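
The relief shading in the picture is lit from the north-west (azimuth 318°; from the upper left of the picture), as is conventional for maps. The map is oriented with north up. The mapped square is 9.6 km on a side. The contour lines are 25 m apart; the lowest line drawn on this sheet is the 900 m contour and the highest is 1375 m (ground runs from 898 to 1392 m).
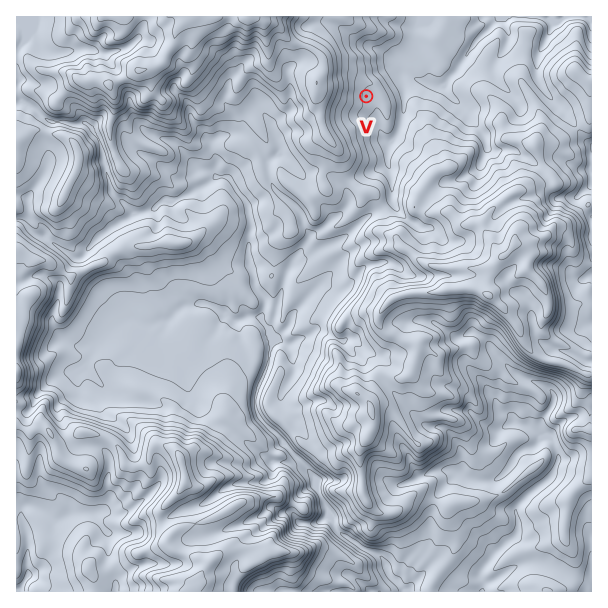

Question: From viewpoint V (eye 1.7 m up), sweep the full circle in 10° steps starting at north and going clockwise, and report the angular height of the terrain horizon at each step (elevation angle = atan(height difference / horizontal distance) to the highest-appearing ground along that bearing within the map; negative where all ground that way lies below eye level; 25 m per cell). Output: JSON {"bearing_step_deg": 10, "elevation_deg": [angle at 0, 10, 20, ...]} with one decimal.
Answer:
{"bearing_step_deg": 10, "elevation_deg": [3.0, 2.6, 2.2, 1.8, 1.5, 1.1, 0.8, 0.4, 0.1, 0.1, 0.3, 0.7, 2.1, 3.3, 3.4, 3.1, 3.2, 2.9, 1.8, 3.4, 5.7, 7.7, 8.6, 9.1, 9.6, 10.4, 11.8, 13.0, 13.5, 12.9, 12.1, 10.7, 8.3, 5.6, 4.3, 3.7]}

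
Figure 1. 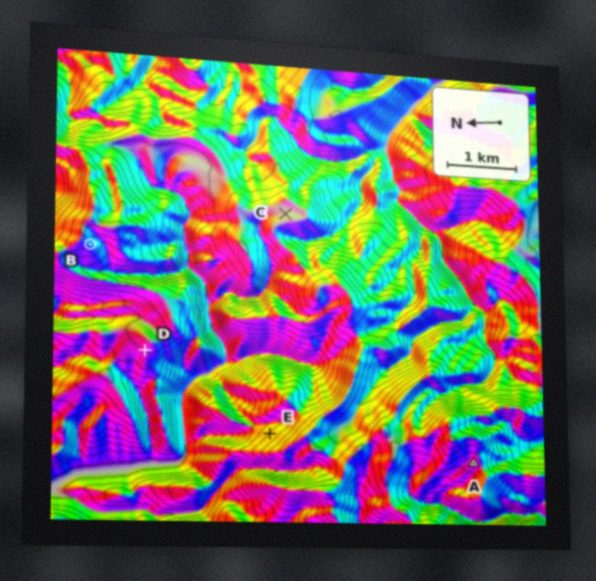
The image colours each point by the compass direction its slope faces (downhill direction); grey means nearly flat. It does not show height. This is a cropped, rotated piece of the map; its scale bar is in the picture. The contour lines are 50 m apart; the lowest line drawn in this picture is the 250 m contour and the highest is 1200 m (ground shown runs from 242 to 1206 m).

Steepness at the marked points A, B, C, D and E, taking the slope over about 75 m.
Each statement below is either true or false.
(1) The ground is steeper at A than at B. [false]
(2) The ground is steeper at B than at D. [true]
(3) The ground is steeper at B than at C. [true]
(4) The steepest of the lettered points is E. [true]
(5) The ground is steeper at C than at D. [false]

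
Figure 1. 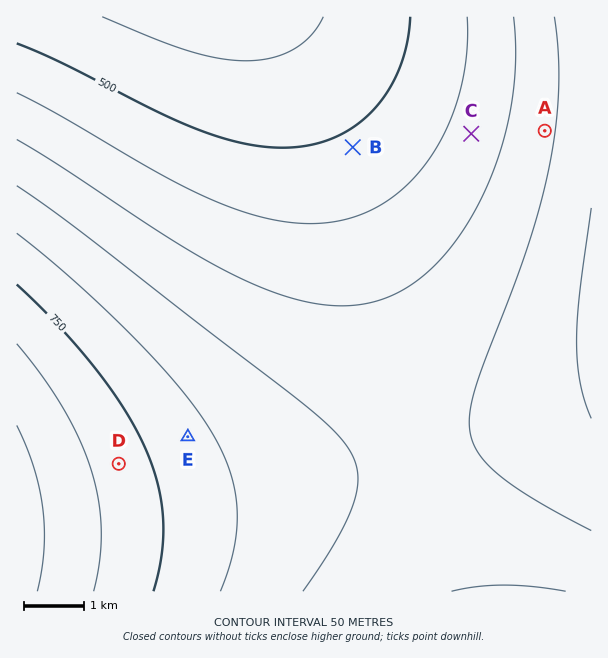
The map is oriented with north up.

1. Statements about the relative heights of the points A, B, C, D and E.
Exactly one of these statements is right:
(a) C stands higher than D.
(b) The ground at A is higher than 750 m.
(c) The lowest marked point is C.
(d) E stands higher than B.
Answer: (d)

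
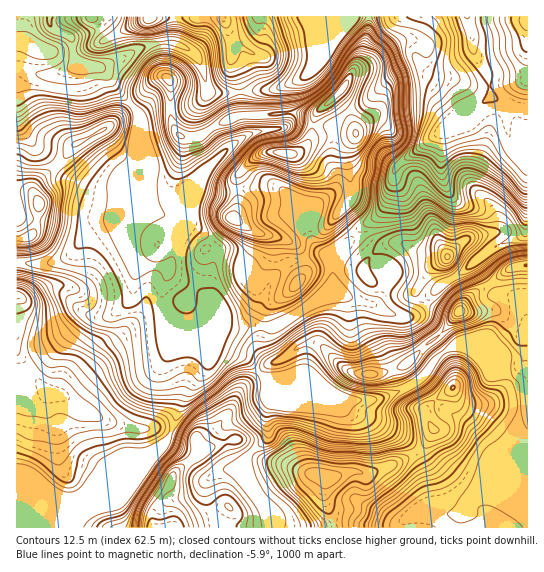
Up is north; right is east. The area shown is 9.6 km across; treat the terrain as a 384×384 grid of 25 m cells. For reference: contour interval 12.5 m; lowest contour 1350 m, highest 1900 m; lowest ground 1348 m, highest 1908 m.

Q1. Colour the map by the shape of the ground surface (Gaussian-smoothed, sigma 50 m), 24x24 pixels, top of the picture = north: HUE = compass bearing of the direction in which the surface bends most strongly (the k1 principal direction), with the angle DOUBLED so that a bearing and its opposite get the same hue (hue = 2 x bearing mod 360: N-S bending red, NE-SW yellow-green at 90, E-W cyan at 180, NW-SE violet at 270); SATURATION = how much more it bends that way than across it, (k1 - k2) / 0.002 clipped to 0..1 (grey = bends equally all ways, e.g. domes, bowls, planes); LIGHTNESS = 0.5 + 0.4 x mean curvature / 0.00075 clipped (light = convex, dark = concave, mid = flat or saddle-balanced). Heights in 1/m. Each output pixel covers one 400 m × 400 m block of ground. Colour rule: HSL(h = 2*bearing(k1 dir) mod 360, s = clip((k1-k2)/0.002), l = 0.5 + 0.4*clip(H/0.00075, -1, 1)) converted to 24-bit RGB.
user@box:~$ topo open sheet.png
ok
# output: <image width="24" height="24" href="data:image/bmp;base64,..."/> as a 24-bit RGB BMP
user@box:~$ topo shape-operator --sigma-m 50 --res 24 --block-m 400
<image width="24" height="24" href="data:image/bmp;base64,Qk32BgAAAAAAADYAAAAoAAAAGAAAABgAAAABABgAAAAAAMAGAAATCwAAEwsAAAAAAAAAAAAAgIB/f39/fn+AUZN+Qq+jOB7C3dKdqayPe2CTi2OGi7Z9Z1iCdFtpaD48ksZjo4ZqnYlTRFdIXn9khn5zgXd3e4B8gIR8gnl9f39/f21whY1WdYB7dX52Bzw7+tHTmbliSFRygayioFx3fElxiEl6f7WTrbeAbWpLtXVma4Z5UnZiZXdcbINqeoB+gH9+f39/d19ZnVRVmLKZWn2Ef39/TXdxBZ2U+dLVaD9BVH9FfVppelKLgZ2tp7zCnKjJoIfUpqHUxZbJbWWYbpSDaIpzZX9+f39/f39/boKZfZyJkIt1g2VqZX5TdnlTDUgp4iEA4J2kfWC0R51YJb/EsovBlsWrZ4yogIyxfFqrzITM3FfHq3Bwf5VmSHdqdH55f39/e4mMgIeJkXmJiXeMhYuphpG8jqbFAEVk893YlFihmNS5LjWOecqSqJZtbFJKZVo6XVA7XT00jVJIz8eotZq9iGKQTnxsc4B/f3yLh4F6eYeNjKmpfamncaCvl3mlIGKIx9ZM2qLEusRzNkdfeXw1dV46e2dSd3RbUoB0OjnAu8LqxJB9oXJRhZCse4StVGOGeHaChJaag5iPf417h6JzVVxPZWFUiHhgG1IztWpU6LK0VkN/f39/f39/ekhaiS0gnK0hEXkKAjIB3z688d7aQLCzqUqEf1SGdZ1+ZoaOm42UhY+WnX1/bmB4anR2eIZ2eYVpJmY+tI8+2UWqwWFYaGtIRTq70e/50cjxuoXj557QAzAj5+3BmiSAe2lrlmmFhaJuZIZybIlolnB1mGV+im6BcnR9eX1ygXl2WnZ6fZNySKFkwWvPvY7cjdmyQVZfi4hfgauyxHji/4biH1AKfmBYfWBypJNmr6h7Yo6AZKSSgWBFi1BioX2NeHOBgHV2eoF5bXR9iHpSkYlMIl0lZKpIvIuJY1F3X55bd3U7JjUZriBY/pm0IbtdQ6SPcZiNtdm8WnCqaztTcpltaYR/g4VliHONjYCTeX2Kc1Z2oIxhfZWoxm6GIG4mc4FDfGVZf2hMkU5/bqxyDXd69tXVyG/aeGGYcXWA0JKmukG9hYC8nHKhf3yIaXGCjnd3gWx6jnZzXUWAn72acoiMYnik3KzIQHeFjGaLjKSaVn2IrW1vknovADMC8l7L5nDBgX1PMjEDQ2YZZXFKjH90hXt8emV8jIlzY2qAn4yHRmKCs5l8hW5ZYn5LkrhUZUKAcYiUmH2Adl5uYox4wWnE7PG6BC8UDOaa39D749X2eczGO2x2fYZ2g3J9c3SEkI6JZnSCl2d5XxQlqsghg+XZfqrMslOqxnE/MHFJa5OeiorBaXG4g82Xx2nZyajnHpphIFwHkmlF0siFPEt4cYKAdHJ/eYF+hX92foJ2QyRz2Nf0wujhXYBOdVZbfnWK1GnN12lhGoU/VId3aUuEx+a+M0d6pi4tuZhsLHnLaay73riyVECDa31/dneCf39/gnaFhYp2K1BtxqhExLRgm26LeFBteV89MWs12KiTfdeWIkBaV4BIp8lTRhU9js2Fqdq5KCZydbClwkRrj15SWXVlaXpwfH99emKDsXxSLWtTF5HZ97/HUjEiazUndsyFYaK0ha5X4M6UCB0rjb6ZXUWhUGXAns2cnYljYCxVhVxfgFNi0peokY1XS31MXoSGZz5yzqF7radZBC8ZAG/q6Mz/zNP/1q3hUkqFvYp60sBCcScLAEkWjkR/S55nqn5gh1FMeVhrklCchZepiKvA5K/v4r3oLVp3Tit21/TeyKTt6GrgAjcKGjMALzMA/2hKelKViIW94aPc1PL3KU3sJ1BOW3dThIBbl2RreneLU3yAiquYaJ2XToOA4KermBOOOnqHs+VcIU1BrXjR3dH5zs/9tbf/jJr/+q7RLp42oVOb7vXDNRtUaU6FXHhkZX5oinVyg3tmW4hfe4FKdmZKX3hPb00zz2K/pEWy2+iwJ1N6Z00XcYgTOEIMFi0GCSoS/lnL/c7UMmVW9O/BHxhohGaSgneYaqGkdleIrXyJgnBmiYpiVYVccmU6QHY8L3iH2+nw4NHlTAln0YmQr5KytoazcrahK2deBC8n/9jMwqDUleGcQg5blZducaCSflONdVt1oKNyfoyYmLbCZy+b3JbKVca0IUISLE0APiAGOhIWlstpfLCPhqrAt4a2VEWCOG5tANQ2+PDQ1z2sXyp0qq2XbJZ+UT9tgnONpJyJmqd/ZCF1tjWkXM1leEKy7pHuyMzxOlPlk7XdgdaubK1znZ9XknNla1B8f39/FE43/+5iLxYqkWh0m5yEiXSbXz2KfnWZpqyQ"/>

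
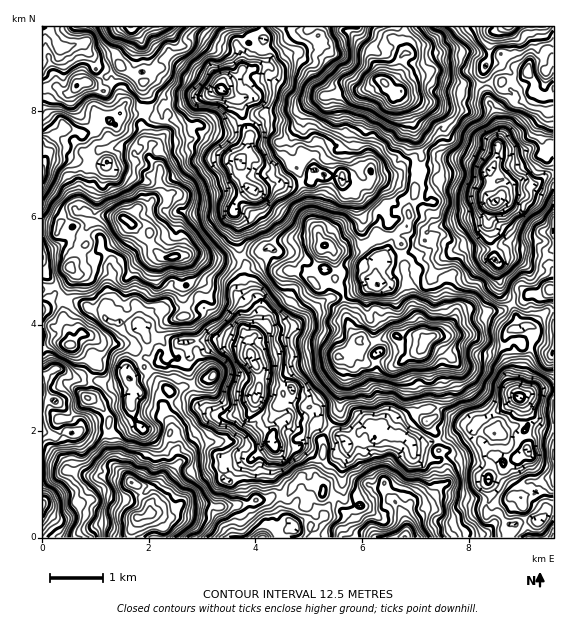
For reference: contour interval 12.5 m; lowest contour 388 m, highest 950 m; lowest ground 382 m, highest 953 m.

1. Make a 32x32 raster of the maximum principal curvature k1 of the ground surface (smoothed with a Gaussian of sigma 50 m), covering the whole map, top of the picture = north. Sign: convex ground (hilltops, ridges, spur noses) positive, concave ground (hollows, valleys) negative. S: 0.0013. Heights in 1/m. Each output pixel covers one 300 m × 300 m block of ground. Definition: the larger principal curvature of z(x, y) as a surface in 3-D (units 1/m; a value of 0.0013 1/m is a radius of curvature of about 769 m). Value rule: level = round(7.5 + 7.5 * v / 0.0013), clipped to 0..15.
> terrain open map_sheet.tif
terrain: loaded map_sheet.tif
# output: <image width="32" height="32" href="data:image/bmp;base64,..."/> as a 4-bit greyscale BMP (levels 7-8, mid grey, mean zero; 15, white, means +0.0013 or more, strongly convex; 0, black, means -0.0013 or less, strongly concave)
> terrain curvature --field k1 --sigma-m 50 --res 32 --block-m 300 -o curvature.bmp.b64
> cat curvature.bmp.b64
<image width="32" height="32" href="data:image/bmp;base64,Qk12AgAAAAAAAHYAAAAoAAAAIAAAACAAAAABAAQAAAAAAAACAAATCwAAEwsAABAAAAAAAAAAAAAAABEREQAiIiIAMzMzAERERABVVVUAZmZmAHd3dwCIiIgAmZmZAKqqqgC7u7sAzMzMAN3d3QDu7u4A////ALr8r63cqcrXutrY+4e8t6iZur3ry7y5mce4mNq6lqy3W6epyu/e7+udq428uqy9yey8v+2alqmevZz/3L+Um8zOzN2a63qKmduZrnasuqiI24rbysycrFqPiZqn3KiKW7lbyE3JzsuMvoqJmdp72qvfi+nNuWmLx7n5eJ35aLupxv+3rKithuu2+Le5i6u2a+3auK3e+YnIieuYy7q8dniJrpbpmf/YnLvt7/m8/aq+78qsuarKZ5is+qjPrKnLv83e2pt7iYirqq7v3P7em6fcyYh9/6p6iGvNeq2umZd5nHmKp7nbuZ2qy9ydnO39ycyqi6zKyJi5vcpWqnubfu+fy626i5ma/tjaibqdu4ybjqp4z//tu5ms64a5mchoqsvIq8mtmc7br8vc2Lvby8nqqd7L23iHit7Zqtq5l7vtzv7uyZqju6v6q9zK27l4mavHit3+rKOnu4eMvMt3eJiNqWq9q6qrqqmKiZ2d2bmnm5prv4l3eK2qumusqqebzYu83dybqZr7mKuarY66Wbm4mYm8q8ynrKioiN59mXm7mceJuc3rvq2sqJ27ze7Ku7+ryOq1iZaM78/N7MinvMzb/rvru3W6p8vt/sq5zOrqyMjrm7ibiHqnqcq52oWq97eKmufezL26mGzYzLzd67zMiv+6qZeWnNjsrcvLiHnK"/>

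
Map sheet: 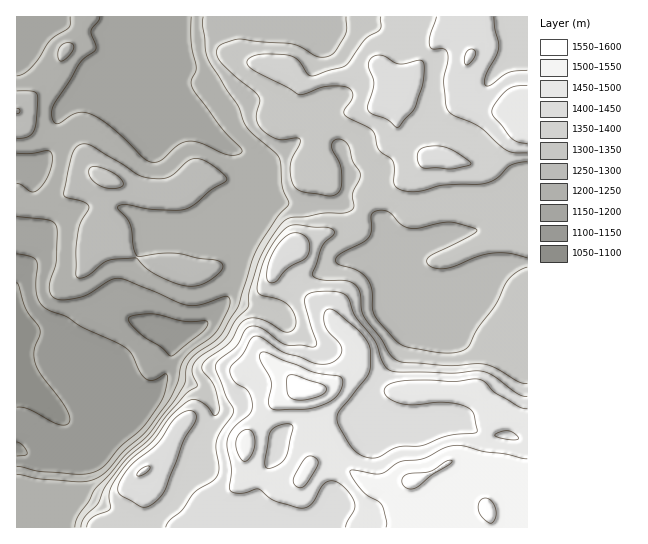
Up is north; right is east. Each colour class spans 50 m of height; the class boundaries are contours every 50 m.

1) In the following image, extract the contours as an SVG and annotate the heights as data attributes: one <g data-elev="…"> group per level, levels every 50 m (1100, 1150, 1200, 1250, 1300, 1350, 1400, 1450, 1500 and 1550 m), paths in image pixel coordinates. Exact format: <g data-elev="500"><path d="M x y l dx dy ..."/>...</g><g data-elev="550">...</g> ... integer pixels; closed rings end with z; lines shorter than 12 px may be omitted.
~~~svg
<g data-elev="1100"><path d="M17 442l6 4 4 7-2 2-8 1"/><path d="M17 282l9 27 14 21 0 5-6 16 2 15 6 11 23 29 4 8 1 7-3 4-8 0-30-16-12-2"/></g><g data-elev="1150"><path d="M170 356l-9-9-22-14-9-10-1-5 5-3 17-1 32 7 24 1 0 4-5 7-28 22z"/><path d="M17 254l14 3 5 4 1 5-1 27 3 8 5 6 23 10 15 10 43 20 6 7 9 19 7 6 7 1 12-6 2 4-5 20-16 24-8 9-18 15-14 17-8 7-10 4-12 0-38-3-22-5"/></g><g data-elev="1200"><path d="M17 217l30 3 6 2 3 3 1 8-1 28-7 26 2 8 6 4 9 1 17-4 26-15 9-3 9 2 59 25 15 0 25-9 3 1 1 5-3 9-11 22-25 18-7 8-3 8-3 15-6 13-22 32-8 9-18 15-21 23-10 6-12 2-40-3-24-4"/><path d="M17 153l14 0 16-2 4 2 2 5-5 19-10 13-7 2-10-8-4 0"/><path d="M70 17l-1 10-19 14-12 19-9 10-6 4-6 2"/><path d="M191 17l0 26 5 24-5 14 1 6 28 39 20 21 2 4-5 4-8 0-28-12-14-2-10 5-16 15-7 1-9-3-32-30-22-15-8-2-6 1-19 11-3-1-2-3-1-9 3-9 26-40 14-12 1-4-5-15 8-10 1-4"/></g><g data-elev="1250"><path d="M186 286l12 0 11-5 13-11 1-4-1-2-7-4-17-2-21-5-16 0-23 4-4-8-4-26-13-16 4-2 5 0 27 4 32 0 9-4 17-15 14-8 2-3-1-2-17-14-7-3-7-2-8 3-12 12-6 4-10 2-13-1-9-4-46-28-6-2-7 2-4 4-3 7-7 37 2 3 19 5 4 5-8 15-3 9-2 19 0 27 5 1 5-1 17-14 6-3 26-2 12 11 8 5 17 8z"/><path d="M17 138l10-1 7-6 2-9 2-23-1-5-3-2-17-1"/><path d="M60 61l5-1 6-7 3-6-2-4-7 0-5 4-2 7z"/><path d="M203 17l0 9 3 25 2 8 30 47 9 21 32 30 2 6 1 24 6 14 1 4-11 12-21 32-5 12-14 45-15 27-8 8-17 11-8 7-4 8-1 16-10 16-26 35-23 20-16 20-15 15-7 13-10 15-3 10"/></g><g data-elev="1300"><path d="M527 267l-10 5-10 9-11 22-18 26-10 18-9 5-14 1-37-6-11-5-18-20-5-8-2-7 0-17-5-12-9-7-19-6-4-4 2-4 3-3 22-11 6-5 3-8 1-16 3-3 6-1 9 3 11 11 8 4 9 0 32-6 22 5 5 3-6 5-42 22-2 5 6 5 8 2 9-1 28-12 15-3 16 0 18 5"/><path d="M104 187l14 1 5-2 0-3-4-6-9-6-12-4-7 0-2 4 2 7 5 5z"/><path d="M346 17l1 12-2 6-10 16-8 6-10-1-16-9-8-3-52-5-18 4-6 6 0 6 5 8 37 34 1 5-4 16 5 11 8 6 9 4 19-1 3 1 0 4-8 15-2 9 2 14 5 8 8 3 24 4 5-1 4-2 3-7 0-16-2-8-7-12 0-5 2-4 4-2 5 1 4 3 6 19 7 12 0 5-7 15 1 13-4 4-5 2-20 0-19 4-16 1-9 7-13 18-9 18-10 30-1 16-13 14-12 19-22 16-7 7-2 10 5 13-12 9-19 21-16 22-27 25-17 23-9 19-13 13-3 9"/></g><g data-elev="1350"><path d="M527 384l-8-2-22-13-12-5-40 1-42-3-8-3-5-5-9-16-17-21-3-8-1-16-4-7-9-5-25-1-6-2-3-3 9-28 3-4 9-9-1-4-7-3-29-2-7 1-11 9-11 18-6 14-5 22 1 3 3 3 18 5 10 6 7 12 0 5-2 6-4 3-5 0-18-10-12-4-6 0-7 4-12 20-23 17-5 7 1 5 8 10 4 8 4 18-1 7-4 1-9-10-10-5-6 1-10 7-10 11-16 22-21 17-8 9-14 23-1 7 1 12-18 9-4 4-1 5"/><path d="M381 17l0 9-1 4-14 8-17 25-7 4-31 9-4-2-6-11-6-5-6-3-11-1-23 1-7 4-1 4 3 4 5 4 44 24 28-9 15 0 8 3 3 4 0 4-9 13 0 4 5 4 18 9 6 4 6 19 14 11 1 6 0 16 2 4 5 3 16 2 25-7 43-2 12-5 13-13 17-3"/></g><g data-elev="1400"><path d="M143 507l6-1 5-3 11-12 19-50 12-20 0-6-3-4-7 0-11 7-16 24-26 22-12 16-3 7 1 7z"/><path d="M527 396l-9-2-24-18-12-5-32 2-51-1-9-2-4-2-3-6-8-21-20-26-6-16-3-4-5-2-8-2-22 2-5 3-1 6 11 40-1 4-29-1-24-17-11-2-6 4-10 17-18 15-2 4 1 5 18 40-3 6-11 16-3 8-1 8 3 18-1 7-5 7-19 12-11 16-14 12-3 6"/><path d="M269 282l6 0 12-13 20-12 2-6 1-6-2-6-3-3-7-3-7 0-6 4-7 7-6 11-4 11-1 11z"/><path d="M445 169l10-1 14-3 2-2-14-10-14-6-16 0-5 1-3 3-1 10 4 6z"/><path d="M396 127l3 0 16-20 8-24 1-20-2-2-3-1-20 4-16-8-8 0-4 2-3 5 6 20-6 22 0 5 4 4 15 6z"/><path d="M527 70l-17 2-20 13-3 1-2-1 1-10 10-18 3-8-5-32"/><path d="M436 17l-6 18-1 10 3 4 11 0 4 4 1 8-4 21 2 21 2 7 6 6 26 11 27 24 7 2 13 0"/></g><g data-elev="1450"><path d="M137 475l2 1 6-2 4-4 1-3-3-1-5 2z"/><path d="M266 468l-1-7 6-30 4-4 6-2 10 0 2 4-8 29-9 8-6 2z"/><path d="M507 439l-12-4 3-2 9-2 6 2 6 5-4 2z"/><path d="M527 409l-8-2-22-13-12-12-6-3-26 3-43-2-17 3-8 4-1 6 4 5 10 5 15 2 33-3 12 2 9 3 7 7 3 17-3 2-27 3-26 10-23 1-21 11-11-1-8-4-7-6-12-20-2-8 2-8 26-32 5-8 0-23-3-7-6-8-26-22-5-2-4 1-2 7 1 9 4 7 10 10 3 7-2 5-5 6-12 3-9-1-15-6-14-4-24-16-4-1-4 1-10 17-13 15 0 5 4 7 15 11 3 14-2 8-16 13-6 11-1 9 4 22-1 21 4 3 7 0 17-4 17 12 28 7 6-2 4-3 12-20 5-2 5 0 12 10 8 12-1 7-7 12-1 5"/><path d="M527 85l-12 1-8 4-11 12-4 9 2 6 17 21 7 4 9 1"/><path d="M466 65l3-1 5-6 2-5-2-3-4-1-4 4-2 6z"/></g><g data-elev="1500"><path d="M298 487l4 0 4-2 11-18 1-6-4-4-4-1-4 2-11 16-2 8z"/><path d="M243 461l3 0 3-2 5-12 0-12-2-4-3-2-8 3-5 9 1 10z"/><path d="M527 459l-22-5-22-3-20-5-8-1-12 3-20 11-24 3-18 12-30-4-1 1 1 4 10 14 6 6 11 6 4 4 4 16 0 6"/><path d="M272 409l6 1 28-1 19-5 8-4 5-6 4-8 0-7-4-3-27-5-44-18-5-1-2 3 0 4 11 23-3 20 1 4z"/></g><g data-elev="1550"><path d="M488 522l3 1 3-2 2-10-4-9-3-3-4-1-6 4-1 7 3 6z"/><path d="M408 489l5 0 5-2 15-13 16-9 3-4-5 0-18 11-19 1-5 2-3 4 0 4 2 3z"/><path d="M294 399l9 1 15-3 7-4 1-6-5-3-24-8-8-1-2 4 0 14 2 4z"/></g>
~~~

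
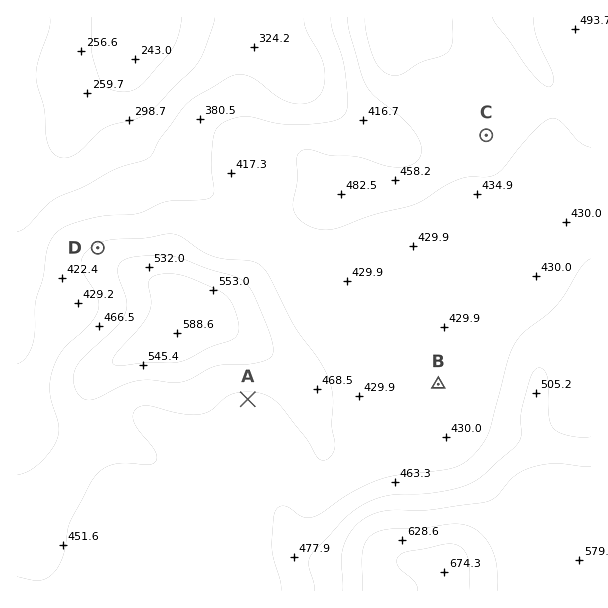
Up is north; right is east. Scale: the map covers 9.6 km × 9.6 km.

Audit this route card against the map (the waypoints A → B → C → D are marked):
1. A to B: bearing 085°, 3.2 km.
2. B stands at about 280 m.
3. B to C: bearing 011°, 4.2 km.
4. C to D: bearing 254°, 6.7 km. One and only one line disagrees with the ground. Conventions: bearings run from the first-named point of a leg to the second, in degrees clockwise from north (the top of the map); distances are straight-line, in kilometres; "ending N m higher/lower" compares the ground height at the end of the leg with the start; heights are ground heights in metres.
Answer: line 2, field height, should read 430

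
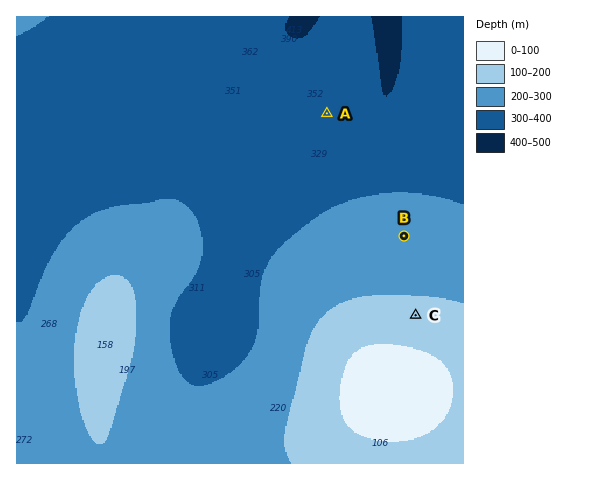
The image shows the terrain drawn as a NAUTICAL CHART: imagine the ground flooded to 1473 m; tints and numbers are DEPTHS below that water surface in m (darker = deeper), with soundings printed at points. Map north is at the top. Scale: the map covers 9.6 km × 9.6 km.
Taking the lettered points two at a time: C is higher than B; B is higher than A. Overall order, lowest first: A B C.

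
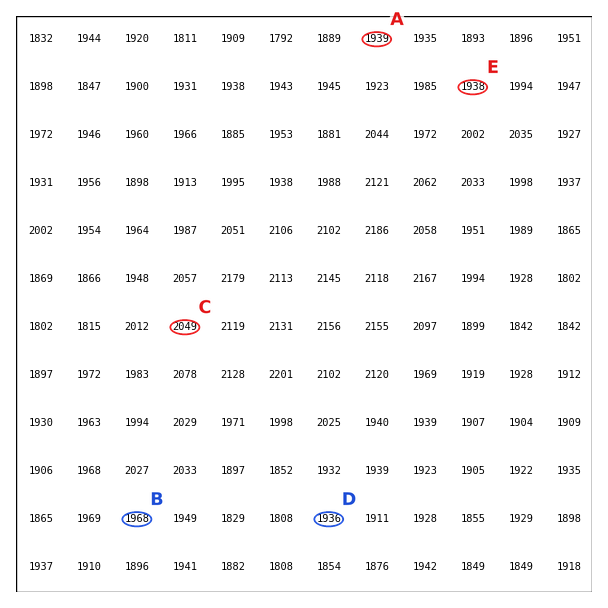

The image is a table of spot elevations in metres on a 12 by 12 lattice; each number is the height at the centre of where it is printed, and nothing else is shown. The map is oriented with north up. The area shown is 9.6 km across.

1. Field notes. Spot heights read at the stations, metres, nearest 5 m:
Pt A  1940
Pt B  1970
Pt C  2050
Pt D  1935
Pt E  1940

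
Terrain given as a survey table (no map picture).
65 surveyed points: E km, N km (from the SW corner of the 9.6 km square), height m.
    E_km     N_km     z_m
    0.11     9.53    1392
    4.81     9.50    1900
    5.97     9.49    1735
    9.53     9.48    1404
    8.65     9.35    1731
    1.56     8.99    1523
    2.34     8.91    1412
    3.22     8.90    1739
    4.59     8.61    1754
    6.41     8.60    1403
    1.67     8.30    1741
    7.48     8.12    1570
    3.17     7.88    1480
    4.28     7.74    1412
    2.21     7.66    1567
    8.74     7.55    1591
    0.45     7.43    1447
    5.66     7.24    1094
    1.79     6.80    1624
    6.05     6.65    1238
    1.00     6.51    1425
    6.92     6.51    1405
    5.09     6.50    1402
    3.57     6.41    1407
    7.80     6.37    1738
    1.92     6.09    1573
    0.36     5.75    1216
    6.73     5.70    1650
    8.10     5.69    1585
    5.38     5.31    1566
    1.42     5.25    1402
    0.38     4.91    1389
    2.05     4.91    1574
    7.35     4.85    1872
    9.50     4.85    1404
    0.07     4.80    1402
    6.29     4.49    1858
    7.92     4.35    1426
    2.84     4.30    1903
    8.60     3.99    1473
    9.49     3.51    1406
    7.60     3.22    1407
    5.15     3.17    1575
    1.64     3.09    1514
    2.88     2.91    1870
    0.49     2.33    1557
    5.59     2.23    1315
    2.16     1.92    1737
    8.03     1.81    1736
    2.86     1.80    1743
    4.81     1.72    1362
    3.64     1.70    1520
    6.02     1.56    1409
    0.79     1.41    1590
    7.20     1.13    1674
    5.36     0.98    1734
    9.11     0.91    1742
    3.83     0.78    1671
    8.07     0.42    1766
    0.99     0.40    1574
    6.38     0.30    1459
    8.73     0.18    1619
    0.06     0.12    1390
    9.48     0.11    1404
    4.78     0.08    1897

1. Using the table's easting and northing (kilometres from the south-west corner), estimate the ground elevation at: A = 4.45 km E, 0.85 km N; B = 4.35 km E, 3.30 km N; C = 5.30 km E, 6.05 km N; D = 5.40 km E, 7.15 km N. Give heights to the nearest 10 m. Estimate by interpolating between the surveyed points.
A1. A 1730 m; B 1570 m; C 1410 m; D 1230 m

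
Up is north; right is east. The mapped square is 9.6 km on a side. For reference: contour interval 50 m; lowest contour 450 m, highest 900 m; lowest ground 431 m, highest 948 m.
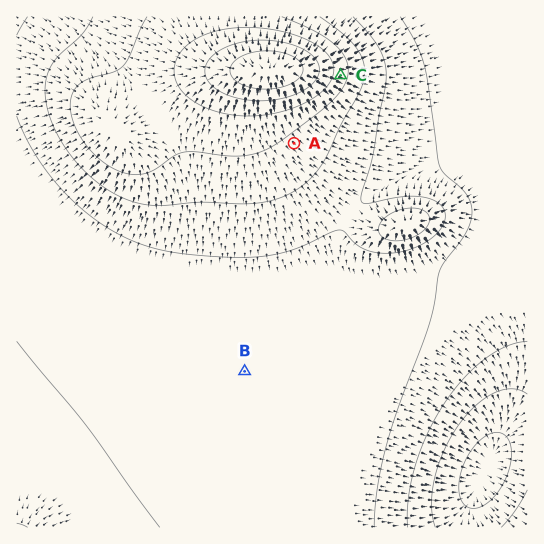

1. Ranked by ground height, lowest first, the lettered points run B A C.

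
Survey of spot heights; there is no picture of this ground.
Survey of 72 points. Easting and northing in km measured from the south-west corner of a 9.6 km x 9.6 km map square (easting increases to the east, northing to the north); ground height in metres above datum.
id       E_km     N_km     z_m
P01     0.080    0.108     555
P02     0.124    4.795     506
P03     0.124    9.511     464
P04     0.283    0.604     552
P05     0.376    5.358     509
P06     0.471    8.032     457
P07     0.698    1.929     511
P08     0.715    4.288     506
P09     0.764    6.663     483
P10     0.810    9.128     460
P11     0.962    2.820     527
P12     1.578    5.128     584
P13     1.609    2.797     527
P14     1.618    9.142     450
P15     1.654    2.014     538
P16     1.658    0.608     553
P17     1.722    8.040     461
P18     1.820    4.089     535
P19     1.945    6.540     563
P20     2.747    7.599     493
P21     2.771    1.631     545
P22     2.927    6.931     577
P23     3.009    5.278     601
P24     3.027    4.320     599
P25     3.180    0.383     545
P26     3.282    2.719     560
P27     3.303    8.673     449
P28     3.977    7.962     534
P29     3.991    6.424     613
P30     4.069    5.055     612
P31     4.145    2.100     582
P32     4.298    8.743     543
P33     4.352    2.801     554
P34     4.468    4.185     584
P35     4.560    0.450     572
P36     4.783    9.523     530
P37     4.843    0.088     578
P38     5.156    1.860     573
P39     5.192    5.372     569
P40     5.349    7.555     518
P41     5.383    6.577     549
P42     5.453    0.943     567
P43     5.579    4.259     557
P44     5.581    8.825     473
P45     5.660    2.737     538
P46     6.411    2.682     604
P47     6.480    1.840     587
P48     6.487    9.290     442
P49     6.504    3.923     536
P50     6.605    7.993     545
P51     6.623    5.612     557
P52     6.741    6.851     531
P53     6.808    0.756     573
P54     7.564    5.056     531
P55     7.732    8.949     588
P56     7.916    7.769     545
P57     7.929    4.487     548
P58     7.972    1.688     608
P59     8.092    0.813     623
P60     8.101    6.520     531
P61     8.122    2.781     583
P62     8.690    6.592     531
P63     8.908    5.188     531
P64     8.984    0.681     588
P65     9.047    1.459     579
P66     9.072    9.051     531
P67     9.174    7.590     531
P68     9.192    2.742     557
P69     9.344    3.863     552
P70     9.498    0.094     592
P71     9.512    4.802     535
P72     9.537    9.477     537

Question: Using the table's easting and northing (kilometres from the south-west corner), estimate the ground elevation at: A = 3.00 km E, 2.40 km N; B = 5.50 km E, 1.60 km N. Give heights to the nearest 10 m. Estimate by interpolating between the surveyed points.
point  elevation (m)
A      550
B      570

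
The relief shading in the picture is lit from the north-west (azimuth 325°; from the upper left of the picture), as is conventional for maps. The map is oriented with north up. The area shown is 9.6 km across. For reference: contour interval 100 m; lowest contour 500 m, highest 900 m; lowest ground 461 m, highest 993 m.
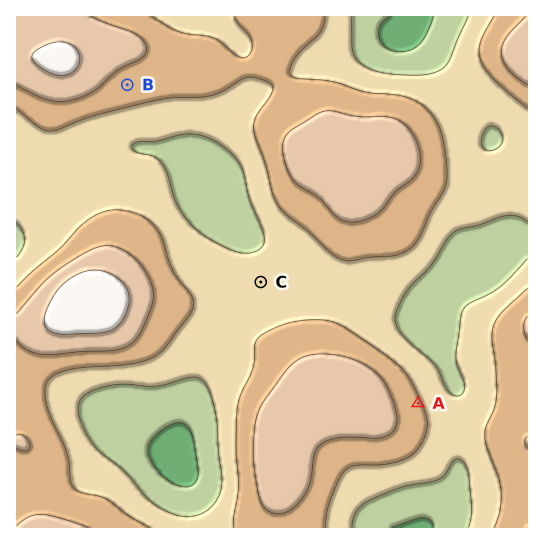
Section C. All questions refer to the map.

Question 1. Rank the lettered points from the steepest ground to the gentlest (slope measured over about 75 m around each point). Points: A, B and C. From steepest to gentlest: A B C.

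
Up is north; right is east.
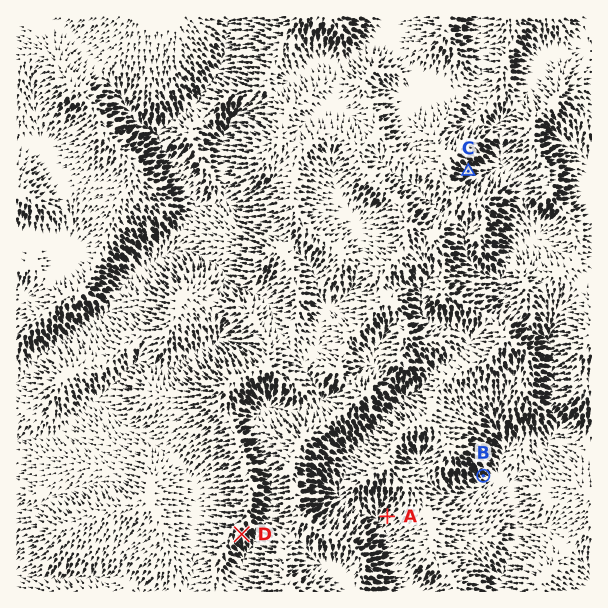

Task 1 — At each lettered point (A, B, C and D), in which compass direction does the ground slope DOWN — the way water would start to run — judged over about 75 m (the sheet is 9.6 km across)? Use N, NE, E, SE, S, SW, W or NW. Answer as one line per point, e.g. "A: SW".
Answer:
A: SW
B: SE
C: E
D: S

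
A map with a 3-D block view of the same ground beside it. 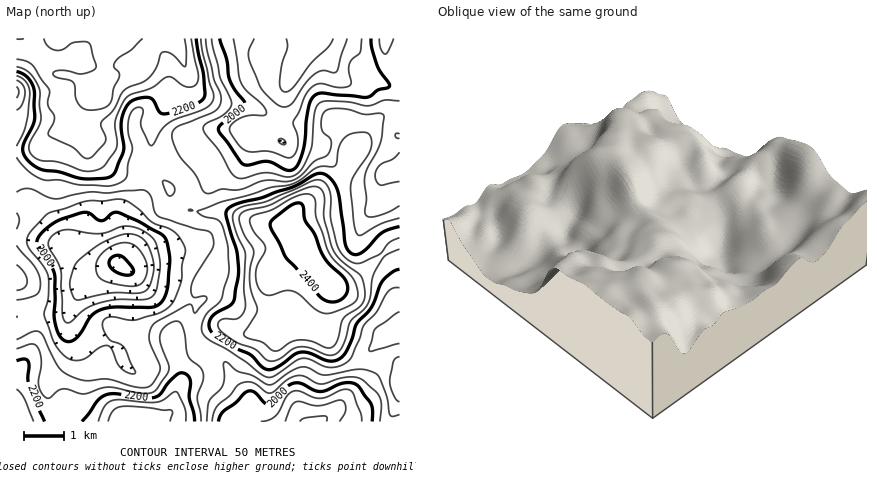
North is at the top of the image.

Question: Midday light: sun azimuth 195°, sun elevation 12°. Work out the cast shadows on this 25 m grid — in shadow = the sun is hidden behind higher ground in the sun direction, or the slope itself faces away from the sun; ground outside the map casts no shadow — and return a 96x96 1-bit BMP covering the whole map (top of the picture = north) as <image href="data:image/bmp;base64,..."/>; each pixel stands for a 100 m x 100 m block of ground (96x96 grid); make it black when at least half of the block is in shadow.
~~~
<image width="96" height="96" href="data:image/bmp;base64,Qk2+BAAAAAAAAD4AAAAoAAAAYAAAAGAAAAABAAEAAAAAAIAEAAATCwAAEwsAAAIAAAAAAAAA////AAAAAAAAAAAAAAAAAAAAAAAAAAAAAAAAAAAAAAAAAAAAAAAAAAAAAAAAAAAf8AAAAAAAAAAAAAB/+AAAAAAAAAAAAAD/+AAAAAAAAAAAAAH/+AAAAAAAAAAAAAP/+AAAAAAAAAAAAAf/+AAAAAAAAAAAAAf/+AAAAAAAAAAAAAP/+AAAAAAAAAAAAAH/8AAAAAAAAAAAAAD/8AAAAAAAAAAAAAB/4AAAAAAAAAAAAAA/AAAAAAAAAAAAAAAAAAAAAAAAAAAAAAAAAAAAAAAAAAAAAAAAAAAAAAAAAAAAAAAAAAAAAAAAAAAAAAAAAAAAAAAAAAAAAAAAAAAAAAAAAAAAAAAAAAAAAAAAAAAAAAAAAAAAAAAAAAAAAAAAAAAAAAAAAAAAAAAAAAAAAAAAAAAAAAAAAAAAAAAAAAAAAAAAPgAAAAAAAAAAAAAAfgAgAAAAAAAAAA/D/AAgAAAAAAAAAB//8AAAAAAAAAAAAB//wAAAAAAAAAAAAA//gAAAAAAAAAAAAAf/gAAAAAAAAAAAAAP/gAAAAAAAAAAAAAH/AAAAAAAAAAAAAAH/AAAAAAAAAAAAAAD+AAAAAAAAOAAAAAB8AAAAAAAAfAABgAAgAAAAAAAB/AAHgAAAAAAAAAAB/AAfgAAAAAAAAAAD/AAfgAAAAAAAAAAD/AAfAAAAAAAAAAAH/AAfAAAAAAAAAAAD/AAAAAAAAAAAAAAD/AAAAAAAAAAAAAAD/AAAAAAAAAAAAAAB/AAAAAAAAAAAAAAAOAAAAAAAAAAAAAAAAAAAAAAAAAAAAAAAAAcAAAAAAAAAAAAAAA8AAAAAAAAAAAAAAAAAAAAAAAAAfwAAAAAAAAAAAAAD/8AAAAAAAAAAAAAH//AAAAAAAAAAAAAH//4AAAAAAAAAAAAH//+AAAAAAAAAAAAD///AAAAAAAAAAAAD///4AAAAAAAAAAAB///+AAAAAAAAAAAA///+AAAAAAAAAAAA///+AAAAAAAAAAAAf//+AAAAAAAAAAAAf//+AAAAAAAAAAAAP//+AAAAAAAAAAAAH//+AAAAAAAAAAAAH//+AAAAAAAAAAAAT//8AAAAAAAAAAAAz//8AAAAAAAAAAAAB//4AAAAAAAAAAAAA//AAAAAAAAAAAAAAP+AAAAAAAAAAAAAAAAAAAAAAAAAAAAAAAAAAAAAAAAAAAAAAAAAAAAAAAAAAAAAAAAAAAAAAAAAAAAAAAAAAAAAAAAAAAAAAAAAAwAAAAAAAAAAAAAB/4AAAAAAAAAAAAAH/4AAAAAAAAAAAAAH/4AAAAAAAAAAAAAP/4AAAAAAAAAAAAAP/wAAAAAAAABgAAAH/AAAAAAAAABwAAAH+AAAAAAAAABgAAAD4AAAAAAAAAAAAAABwAAAAAAAAAAAAAAAAAAAAAAAAAMAAAAAAAAAAAAAAAMAAAAAAAAAAAAAAAMAAAAAAAAAAAAAAAMAAAAAAAAAAAAAAAMAAAAAAAAAAAAAAAAAAAAAAAAAAAAAAAAAAAAAAAAAAAAAAAAAAAAAAAA="/>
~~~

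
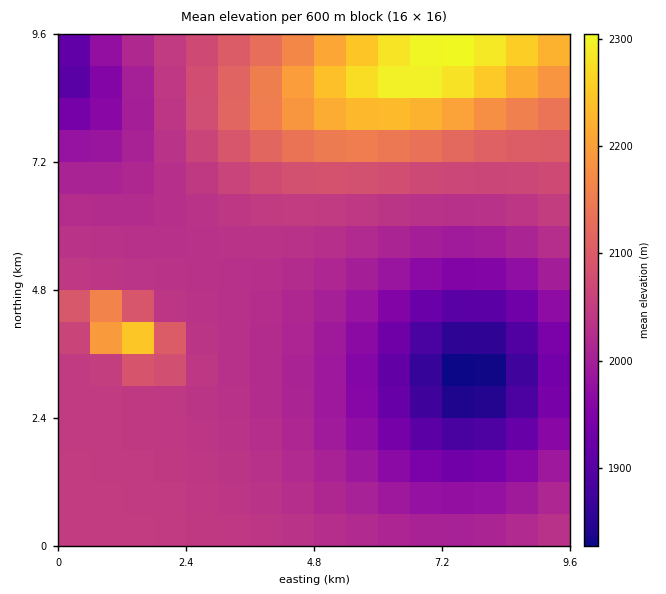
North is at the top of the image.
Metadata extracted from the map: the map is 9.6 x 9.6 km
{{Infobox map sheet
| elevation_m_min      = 1820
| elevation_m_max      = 2310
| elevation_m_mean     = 2040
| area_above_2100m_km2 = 16.5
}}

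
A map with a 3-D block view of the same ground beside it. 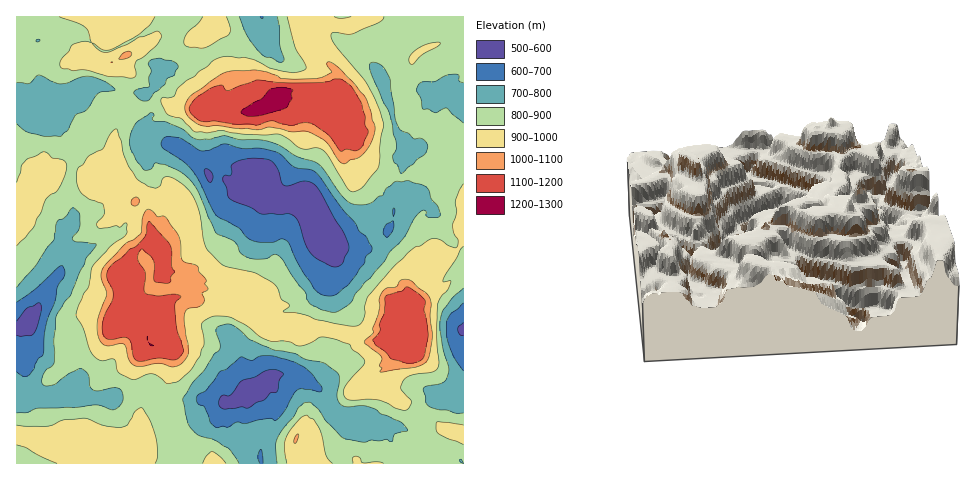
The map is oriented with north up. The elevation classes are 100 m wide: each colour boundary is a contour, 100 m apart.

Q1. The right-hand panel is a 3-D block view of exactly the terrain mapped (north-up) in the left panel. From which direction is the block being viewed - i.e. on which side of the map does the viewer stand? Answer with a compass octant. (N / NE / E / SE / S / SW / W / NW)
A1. W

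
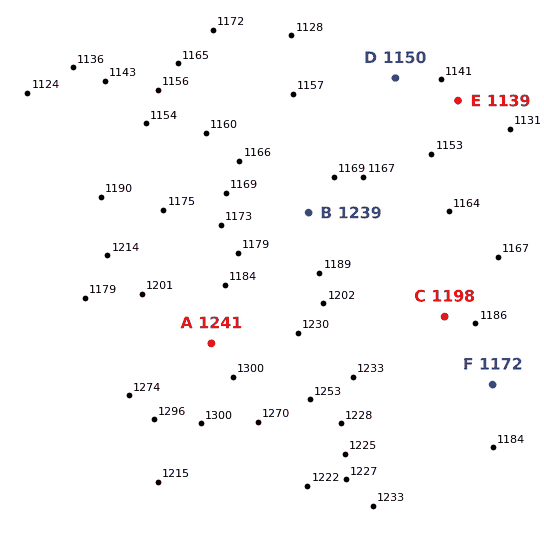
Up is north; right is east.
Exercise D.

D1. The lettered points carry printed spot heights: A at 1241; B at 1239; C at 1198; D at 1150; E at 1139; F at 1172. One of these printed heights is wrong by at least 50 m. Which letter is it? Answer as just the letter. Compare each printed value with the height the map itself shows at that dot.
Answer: B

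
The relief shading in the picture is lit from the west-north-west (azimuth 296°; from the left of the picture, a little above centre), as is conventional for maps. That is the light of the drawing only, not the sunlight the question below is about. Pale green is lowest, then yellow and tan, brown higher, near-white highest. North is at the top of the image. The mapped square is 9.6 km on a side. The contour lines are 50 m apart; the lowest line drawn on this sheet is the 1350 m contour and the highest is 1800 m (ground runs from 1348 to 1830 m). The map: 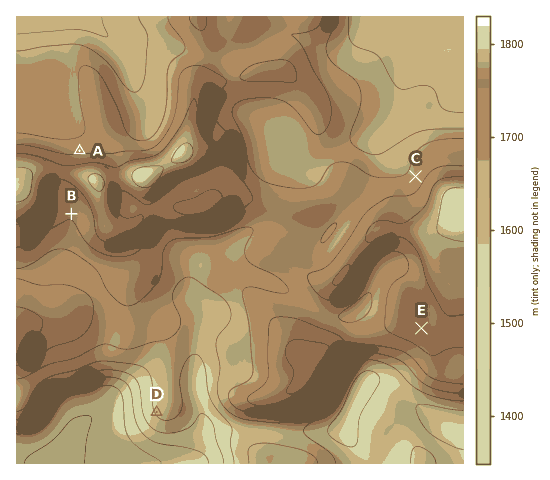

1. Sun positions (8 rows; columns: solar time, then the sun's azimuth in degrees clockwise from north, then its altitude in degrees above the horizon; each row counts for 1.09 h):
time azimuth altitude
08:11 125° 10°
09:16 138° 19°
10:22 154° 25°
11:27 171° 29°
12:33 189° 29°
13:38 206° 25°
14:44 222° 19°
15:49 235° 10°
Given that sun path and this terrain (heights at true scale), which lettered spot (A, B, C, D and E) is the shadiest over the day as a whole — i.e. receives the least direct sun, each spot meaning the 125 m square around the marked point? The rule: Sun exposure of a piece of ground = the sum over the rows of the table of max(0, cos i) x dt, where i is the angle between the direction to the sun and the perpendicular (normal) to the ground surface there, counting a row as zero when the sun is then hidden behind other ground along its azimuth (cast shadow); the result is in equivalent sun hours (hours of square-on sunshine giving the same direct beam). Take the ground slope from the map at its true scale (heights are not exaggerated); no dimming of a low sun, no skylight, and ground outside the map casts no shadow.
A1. A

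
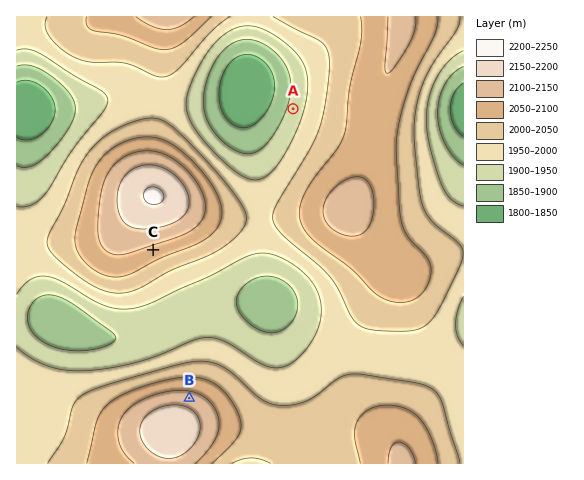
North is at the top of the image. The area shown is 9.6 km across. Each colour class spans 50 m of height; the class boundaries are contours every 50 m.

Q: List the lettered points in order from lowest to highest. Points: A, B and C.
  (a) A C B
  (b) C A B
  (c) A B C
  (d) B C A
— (a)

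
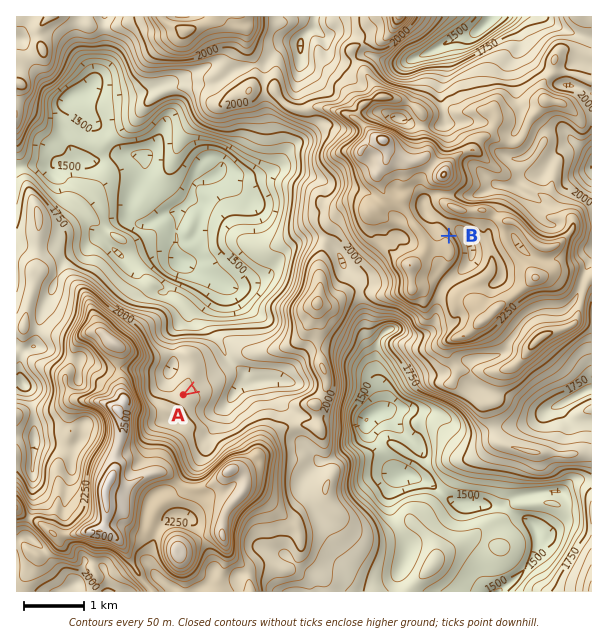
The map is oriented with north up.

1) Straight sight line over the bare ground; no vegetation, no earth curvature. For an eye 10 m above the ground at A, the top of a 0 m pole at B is hidden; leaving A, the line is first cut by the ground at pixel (310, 319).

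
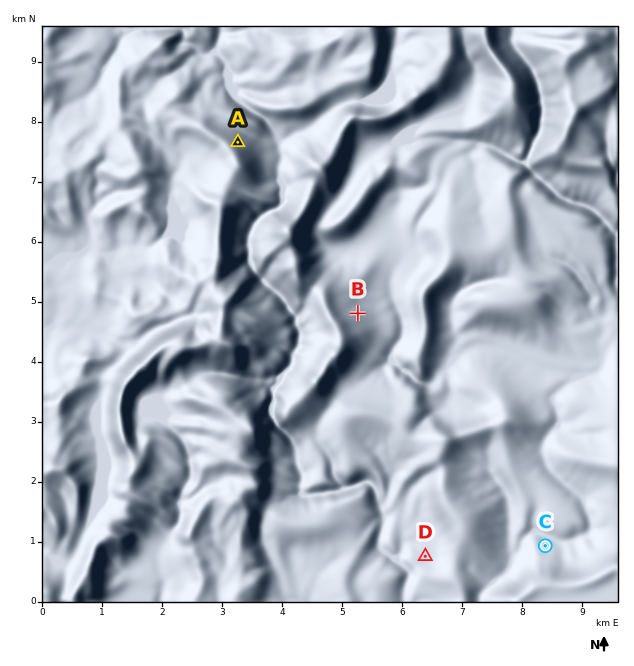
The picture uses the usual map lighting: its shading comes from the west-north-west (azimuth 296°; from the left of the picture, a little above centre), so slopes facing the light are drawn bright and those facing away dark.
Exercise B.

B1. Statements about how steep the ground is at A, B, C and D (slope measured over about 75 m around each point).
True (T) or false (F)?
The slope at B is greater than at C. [T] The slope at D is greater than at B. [F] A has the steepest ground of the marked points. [T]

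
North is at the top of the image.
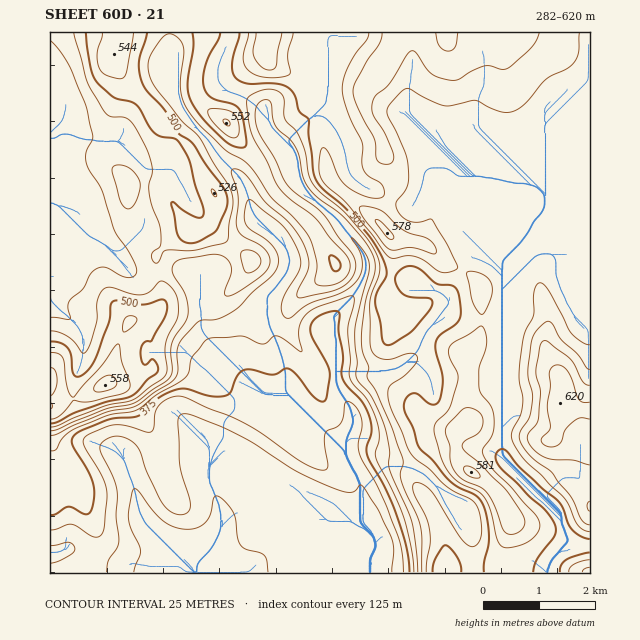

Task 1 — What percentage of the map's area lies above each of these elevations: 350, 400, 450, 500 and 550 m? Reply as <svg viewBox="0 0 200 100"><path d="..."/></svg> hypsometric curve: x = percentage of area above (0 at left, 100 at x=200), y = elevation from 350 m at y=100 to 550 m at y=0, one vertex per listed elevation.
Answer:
<svg viewBox="0 0 200 100"><path d="M170 100l-17-25-24-25-42-25-72-25"/></svg>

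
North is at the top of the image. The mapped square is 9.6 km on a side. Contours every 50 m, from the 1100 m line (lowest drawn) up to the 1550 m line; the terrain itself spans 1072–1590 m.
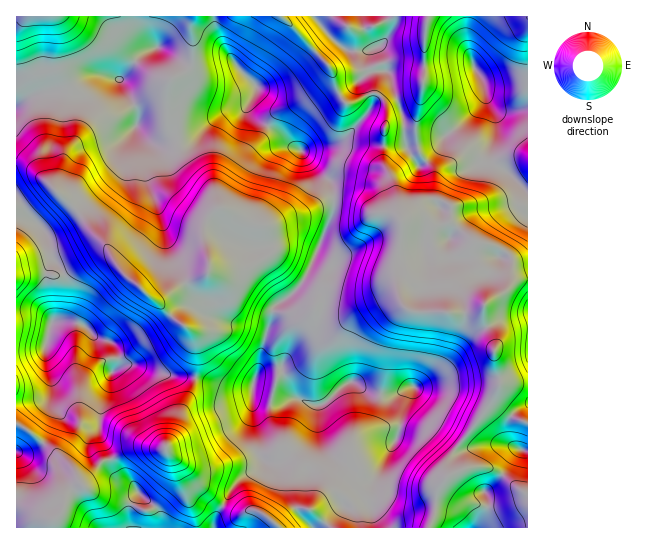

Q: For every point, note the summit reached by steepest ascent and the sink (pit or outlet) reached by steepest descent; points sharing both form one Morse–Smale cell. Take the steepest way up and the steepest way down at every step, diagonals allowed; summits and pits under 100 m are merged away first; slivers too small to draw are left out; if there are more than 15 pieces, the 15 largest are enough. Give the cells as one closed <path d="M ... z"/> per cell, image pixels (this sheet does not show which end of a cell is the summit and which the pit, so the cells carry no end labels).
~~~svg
<path d="M103 75l-13 2-13 12-42 6-18 10-1 57 13 3 36 32 14 14 13 20 15 15 14 25 33 29 8-1 20-15 26-11 1-11-5-19 0-16 4-9 7-9 10 0 22 14 23 2 16-8 17-4 18-10 12-5-4-17-30-32-8-4-10-12-26-14-7-10 1-6-7 5-17 4-32 24-36 8-11-5-10-12 3-8-2-8-16-30z"/><path d="M350 199l-17 0-1 18-20 48-12 20 21 12 2 13-3 8-7 12-18 16-12 17-2 6 11 26 21 10 10-1 26-21 6 0 12 9 18 4 10-1 14-6-6 10-2 20-4 18-25 46-3 22-9 9 0 13 69 1 6-14 2-25 12-15-1-12 9-16 27-33 16-28-5-24 0-16-11-24-1-14-6 5-27 1-33-1-10-3-4-4-6-20 0-30 4-16 0-18-7-8-23-1-9-8z"/><path d="M54 260l-7 14 0 20 6 27-14-10-14-2-9 2 0 112 13 8 28 22 18 18 5 12-15 11-4 17-7 8-4 0-21-11-12-3-1 22 262 1-8-9-13-8-19 2-19-9-27-25-7-12-20-18 11-18 19-54-29-2-35-11-14 5 0-16-7-12-15-4-9-10-8-4-22-2 8-8 3-30-6-14z"/><path d="M302 285l-29 24-20 77-2 2-16 1-40-10-2 8-10 22-7 22-11 18 20 18 13 18 21 19 15 8 8 1 5-2 10 0 21 13 11-12 6-4 16 1 14-12 8-4 6 0 13 10 4 11-3 13 6 1 1-14 9-9 3-22 25-46 4-18 2-20 6-10-14 6-10 1-18-4-12-9-6 0-28 22-8 0-19-8-7-12-6-18 14-21 18-16 10-20-2-13z"/><path d="M333 199l-10 2-20 12-17 4-16 8-23-2-26-15-6 1-4 5-7 13 0 16 5 19-1 11-26 11-20 15-7 2 20 19 17 11 4 8 1 40 38 10 16-1 2-2 20-77 8-8 8-4 16-19 27-61z"/><path d="M22 163l-6 0 0 34 11 17 18 19 6 22 10 14 6 14-3 30-8 8 22 2 8 4 9 10 15 4 7 12 1 15 13-4 35 11 29 2 2-23-1-15-4-8-17-11-18-19-28-22-12-13-10-20-15-15-13-20-32-30-18-16z"/><path d="M386 71l-17 1-8 6 8 15 10 2 8 12-4 51 14 39 3 22 26-18 15-1 10 6-2 17 9 5 16 15 23 4 14 10 1 8-3 6 0 16 6-7 12-1 1-88-5-2-14-16-12-6-6-8 0-14 4-11 1-15-9-24-3 0-4 11-37 33-3 8-15 16-7 2-11-18-4-33-11-28-1-9z"/><path d="M213 16l-77 1 1 9 8 12 11 9-15 8-21 24 17 32 2 8-3 8 10 12 7 4 6 1 15-5 19-3 32-24 20-5 10-13 1-8-19-19-12-17-9-19-1-13z"/><path d="M282 16l-69 1 3 14 9 19 12 17 19 19-1 8-7 12 3 8 12 10 12 5 16 16 10 6 34-7 8-4 25-27 4-8-1-11-18 9-8 0-8-12-4-17-5-9z"/><path d="M467 16l-81 0 3 9 0 9-8 11-12 6-2 6 3 15 16-1 5 6 1 9 12 33 1 24 13 22 7-2 10-10 5-6 3-8 23-19 18-21 0-14-11-19-6-23z"/><path d="M441 200l-15 1-25 18 0 20-4 16 0 30 3 14 7 10 10 3 60 0 6-3 4-8 14-6 6-6 5-28-1-4-9-8-15-5-13-1-16-15-9-5 2-17z"/><path d="M494 396l-46 66 1 12-12 15-2 25-5 14 98-1 0-104-15-6-7-5-10-10z"/><path d="M135 16l-118 0-1 89 19-10 42-6 13-12 7-2 6 0 16 5 22-25 15-8-11-9-8-12z"/><path d="M377 93l-6 1 0 15-28 31-12 5-30 6 28 30 5 18 16 0 12 5 9 8 19 0 8 4-1-19-14-39 4-51-4-9z"/><path d="M527 16l-59 1-1 26 6 23 10 15 5 20 13 10 16 0 11-4z"/>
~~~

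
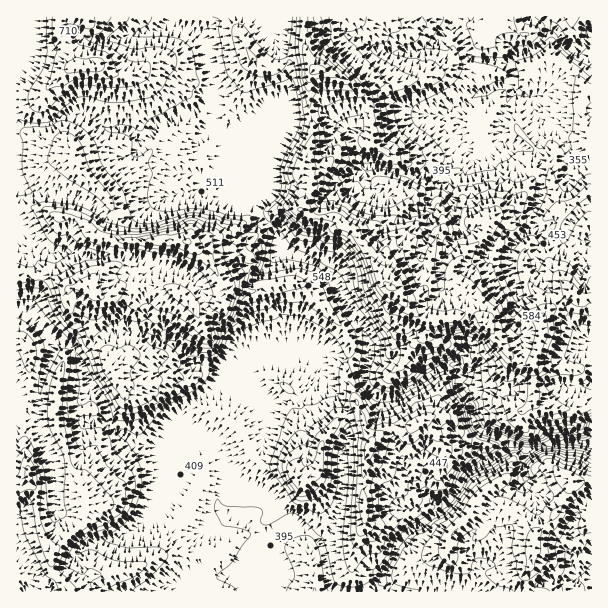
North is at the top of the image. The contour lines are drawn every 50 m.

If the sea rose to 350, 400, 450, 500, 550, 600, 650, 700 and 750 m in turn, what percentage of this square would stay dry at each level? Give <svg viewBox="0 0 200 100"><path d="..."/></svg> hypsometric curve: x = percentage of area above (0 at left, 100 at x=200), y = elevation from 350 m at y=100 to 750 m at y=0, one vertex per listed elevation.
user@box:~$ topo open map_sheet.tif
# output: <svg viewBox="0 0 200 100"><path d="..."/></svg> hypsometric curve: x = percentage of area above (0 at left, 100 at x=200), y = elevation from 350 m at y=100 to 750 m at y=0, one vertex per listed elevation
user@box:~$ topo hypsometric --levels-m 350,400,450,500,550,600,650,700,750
<svg viewBox="0 0 200 100"><path d="M184 100l-13-12-35-13-23-13-33-12-26-12-23-13-14-13-10-12"/></svg>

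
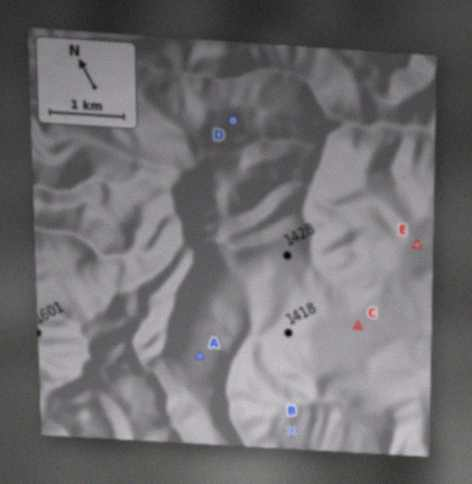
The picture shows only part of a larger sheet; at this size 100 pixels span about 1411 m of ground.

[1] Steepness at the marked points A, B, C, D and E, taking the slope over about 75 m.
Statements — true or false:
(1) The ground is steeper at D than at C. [true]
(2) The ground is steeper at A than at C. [true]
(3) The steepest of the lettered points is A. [false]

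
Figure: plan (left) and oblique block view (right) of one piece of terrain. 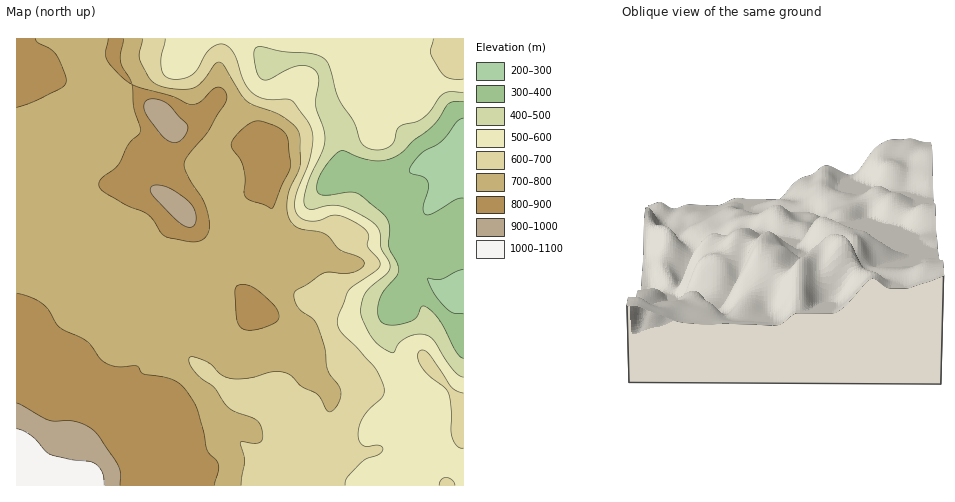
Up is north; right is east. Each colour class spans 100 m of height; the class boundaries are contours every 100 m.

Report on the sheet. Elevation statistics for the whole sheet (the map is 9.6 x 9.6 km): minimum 240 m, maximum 1070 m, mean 670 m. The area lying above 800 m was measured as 20.3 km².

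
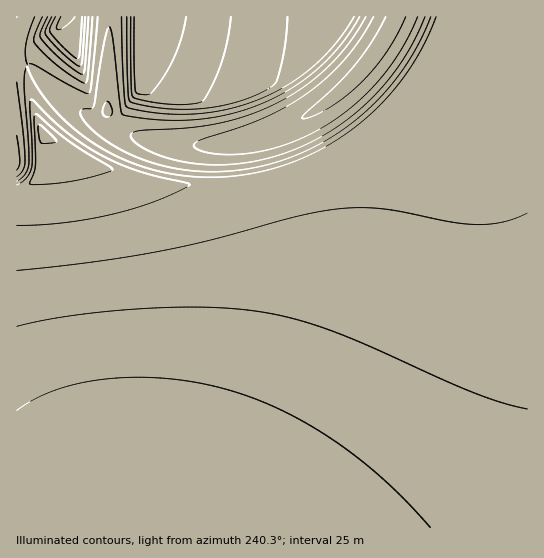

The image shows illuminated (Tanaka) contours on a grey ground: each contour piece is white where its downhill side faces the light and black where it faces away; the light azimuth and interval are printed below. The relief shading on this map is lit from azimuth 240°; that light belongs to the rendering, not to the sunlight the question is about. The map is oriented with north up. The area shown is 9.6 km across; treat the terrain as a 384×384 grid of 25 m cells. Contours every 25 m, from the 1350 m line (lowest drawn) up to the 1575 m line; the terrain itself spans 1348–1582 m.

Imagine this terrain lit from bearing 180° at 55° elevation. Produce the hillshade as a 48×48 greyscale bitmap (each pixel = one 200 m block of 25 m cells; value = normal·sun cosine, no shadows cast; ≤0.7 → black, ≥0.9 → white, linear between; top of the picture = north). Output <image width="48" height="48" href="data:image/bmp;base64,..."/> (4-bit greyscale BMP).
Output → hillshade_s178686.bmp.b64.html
<image width="48" height="48" href="data:image/bmp;base64,Qk32BAAAAAAAAHYAAAAoAAAAMAAAADAAAAABAAQAAAAAAIAEAAATCwAAEwsAABAAAAAAAAAAAAAAABEREQAiIiIAMzMzAERERABVVVUAZmZmAHd3dwCIiIgAmZmZAKqqqgC7u7sAzMzMAN3d3QDu7u4A////AJmZmZmZmZmZmZmZmZmZmZmZmZmZmZmZmZmZmZmZmZmZmZmZmZmZmZmZmZmZmZmZmZmZmZmZmZmZmZmZmZmZmZmZmZmZmZmZmZmZmZmZmZmZmZmZmZmZmZmZmZmZmZmZmZmZmZmZmZmZmZmZmZmZmZmZmZmZmZmZmZmZmZmZmZmZmZmZmZmZmZmZmZmZmZmZmZmZmZmZmZmZmZmZmZmZmZmZmZmZmZmZmZmZmZmZmZmZmZmZmZmZmZmZmZmZmZmZmZmZmZmYiIiIiIiIiIiIiIiIiZmZmZmZmZiIiIiIiIiIiIiIiIiIiIiIiIiJmZmZmYiIiIiIiIiIiIiIiIiIiIiIiIiImZmZmYiIiIiIiIiIiIiIiIiIiIiIiIiIiZmZmYiIiIiIiIiIiIiIiIiIiIiIiIiIiZmZmYiIiIiIiIiIiIiIiIiIiIiIiIiIiZmZmYiIiIiIiIiIiIiIiIiIiIiIiIiIiZmZmYiIiIiIiIiIiIiIiIiIiIiIiIiIiZmZmYiIiIiIiIiIiIiIiIiIiIiIiIiIiZmZmYiIiIiIiIiIiIiIiIiIiIiIiIiImZmZmYiIiIiIiIiIiIiIiIiIiIiIiIiJmZmZmYiIiIiIiIiIiIiIiIiIiIiIiIiZmZmZmYiIiIiIiIiIiIiIiIiIiIiIiImZmZmZmYiIiIiIiIiIiIiIiIiIiIiIiJmZmZmZmYiIiIiIiIiIiIiIiIiIiIiImZmZmZmZmYiIiIiIiIiIiIiIiIiIiIiJmZmZmZmZmYiIiIiIiIiIiIiIiIiIiImZmZmZmZmZmYiIiIiIiIiIiIiIiIiIiJmZmZmZmZmZmYiIiIiIiIiIiIiIiIiIiZmZmZmZmZmZmYiIiIiIiIiIiIiIiIiIiZmZmZmZmZmZmYiIiIiIiIiIiIiIiIiImZmZmZmZmZmZmYh3d4iIiIiIiIiIiIiJmZmZmZmZmZmZmYd3d4iIiIiIiIiIiIiJmZmZmZmZmZmZmbh3d4iIiIiJmZmYiIiZmZmZmZmZmZmZmfp3d4iImrzd3t3cupmZmZmZmZmZmZmZmcp3eIms3v///////tupmZmZmZmZmZmZmXh4ib3v//7u7u7v///sqZmZmZmZmZmZmVZ4rO/+3Mu6qru83u//7JmZmZmZmZmZmVaL3u3LqYh3d3eJq83v/9qZmZmZmZmZmVbO7cu5dlQzIjNFZ5q97/65mZmZmZmZmVnty5moQgAAAAABI1eKve/rmZmZmZmZmWvcqHiYMAAAEQAAABNXm83uuZmZmZmZmXu6hleHQTRWZmZTIAAkaKze25mZmZmZmYuYU0eHZoiIiIiIdjEBRorN7amZmZmZmZmFMVeHaIiIiImZmYYwE2ir3cmZmZmZmZhjEVeIeIiIiJmZmZmEEUaKvNuZmZmZmZdCBFeIeIiIiZmZmZmYUSR5rMypmZmZmZhBR1eIeIiJmZmZmZmZlSNYm8y5mZmZmYqGeFeIeJmZmZmZmZmZmFJGirvJmZmZmYu6iGeIeJmZmZmZmZmZmXI2ibvJmZmZmQ=="/>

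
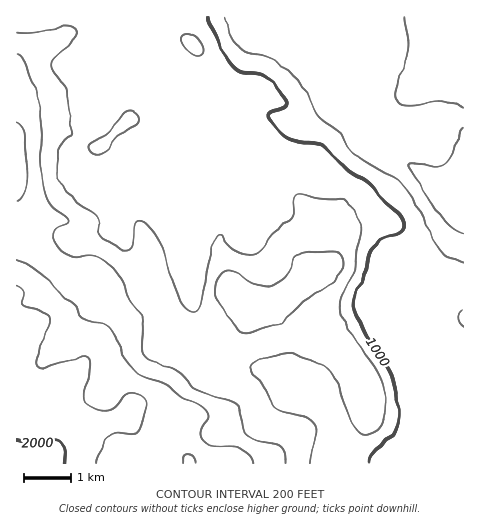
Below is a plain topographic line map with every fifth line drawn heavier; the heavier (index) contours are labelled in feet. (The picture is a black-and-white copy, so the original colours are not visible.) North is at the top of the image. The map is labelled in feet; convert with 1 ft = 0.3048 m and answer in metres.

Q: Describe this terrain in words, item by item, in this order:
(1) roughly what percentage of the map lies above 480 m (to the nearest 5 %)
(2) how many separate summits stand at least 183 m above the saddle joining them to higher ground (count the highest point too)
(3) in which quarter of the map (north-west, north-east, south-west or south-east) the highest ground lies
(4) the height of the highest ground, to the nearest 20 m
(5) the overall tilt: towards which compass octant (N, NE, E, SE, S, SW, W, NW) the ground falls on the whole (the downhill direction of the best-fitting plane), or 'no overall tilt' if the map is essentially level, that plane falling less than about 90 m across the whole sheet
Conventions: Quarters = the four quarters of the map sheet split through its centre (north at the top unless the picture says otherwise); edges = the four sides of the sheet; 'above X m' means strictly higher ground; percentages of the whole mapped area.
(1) About 15 % of the map lies above 480 m.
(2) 1 summit rises at least 183 m above its surroundings.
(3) Look to the south-west quarter for the highest ground.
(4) About 620 m is the highest elevation on the sheet.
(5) On the whole the ground falls towards the north-east.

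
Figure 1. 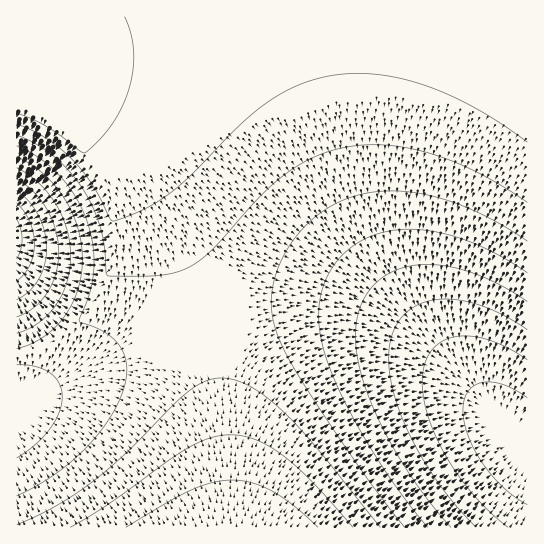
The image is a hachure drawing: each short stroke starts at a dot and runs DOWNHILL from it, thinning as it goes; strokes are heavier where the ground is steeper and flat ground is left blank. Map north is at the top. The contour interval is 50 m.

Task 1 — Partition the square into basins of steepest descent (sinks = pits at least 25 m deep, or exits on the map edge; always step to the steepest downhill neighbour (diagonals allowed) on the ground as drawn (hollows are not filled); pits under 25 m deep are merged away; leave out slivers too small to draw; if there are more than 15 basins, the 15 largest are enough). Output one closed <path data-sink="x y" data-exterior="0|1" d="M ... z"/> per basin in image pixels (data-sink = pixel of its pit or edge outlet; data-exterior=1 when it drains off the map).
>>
<path data-sink="521 447" data-exterior="0" d="M527 16l-511 1 0 84 26 4 20 7 25 15 16 13 24 26 17 25 32 63 23 64 17 72 9 65 3 68 2 5 298-1z"/><path data-sink="17 411" data-exterior="1" d="M27 103l-4 0 24 12 19 13 27 31 11 20 7 19 5 40-7 39-10 22-10 14-16 16-18 12-39 14 0 172 213 1-4-73-13-85-23-81-26-64-32-54-28-31-16-13-25-15z"/><path data-sink="17 238" data-exterior="1" d="M18 101l-2 1 1 253 24-7 14-7 18-12 16-16 10-14 10-22 7-39-5-40-7-19-13-24-10-12-22-20-12-8z"/>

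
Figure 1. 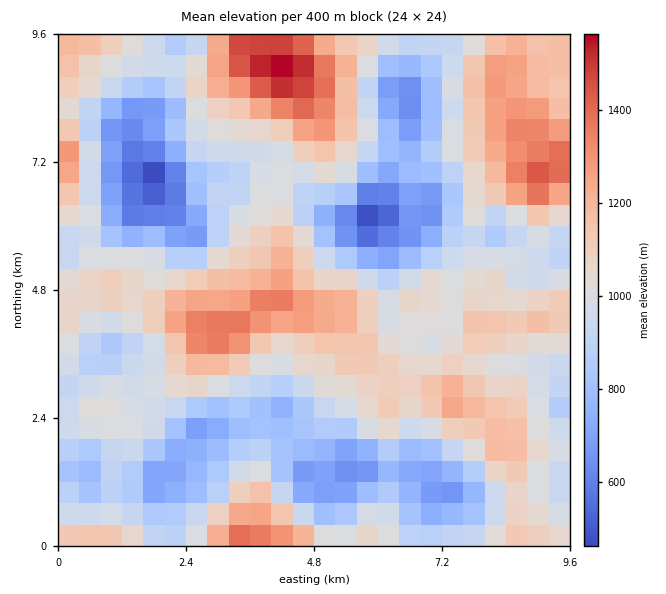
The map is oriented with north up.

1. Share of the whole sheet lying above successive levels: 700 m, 91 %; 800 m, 82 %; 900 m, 69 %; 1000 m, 49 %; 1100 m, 29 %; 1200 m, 14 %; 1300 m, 7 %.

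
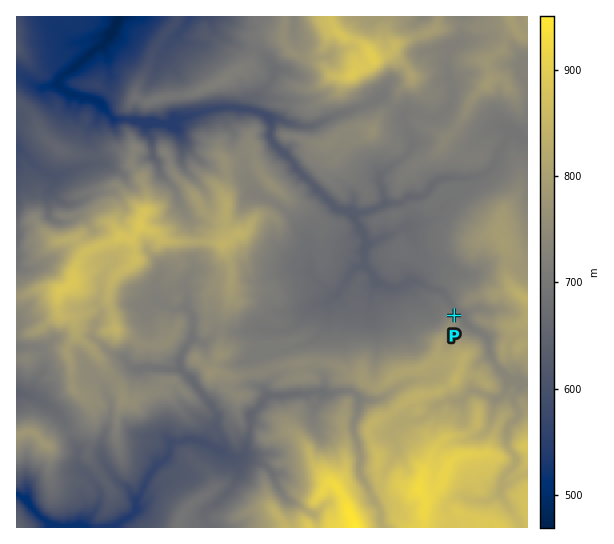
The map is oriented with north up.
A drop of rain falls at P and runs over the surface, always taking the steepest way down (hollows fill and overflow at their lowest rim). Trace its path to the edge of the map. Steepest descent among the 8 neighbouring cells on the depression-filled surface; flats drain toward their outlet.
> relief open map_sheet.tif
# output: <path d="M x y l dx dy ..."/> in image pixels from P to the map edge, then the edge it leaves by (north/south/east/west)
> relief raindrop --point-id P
<path d="M454 315l4-2 0-2-8-8-5-9-6-4-8-1-16-8-6 0-4 4-10 4-2 0-14-6 0-1-14-16 0-29-6-6-1-2 0-6-3-4-10-10-6 0-4-3-41-40 0-3-9-10-2-2-2 0-4-4-7-10 1-15-8-8-5-3-4 0-7-2-25-2-1 2-14 1-9 4-4 0-4 3-8 1-1 1-6 0-4 4-14 0-3-2-13 0-2-2-25 0-8-8 0-1-8-9-3-2-4 0-1-1-7 0-9-4-4 0-3-3-8-4 0-8 7-6 5-3 8-8 2 0 6-7 2 0 2-4 8-4 10-8 0-4 5-5 0-3 4-6 0-4"/>
exit: north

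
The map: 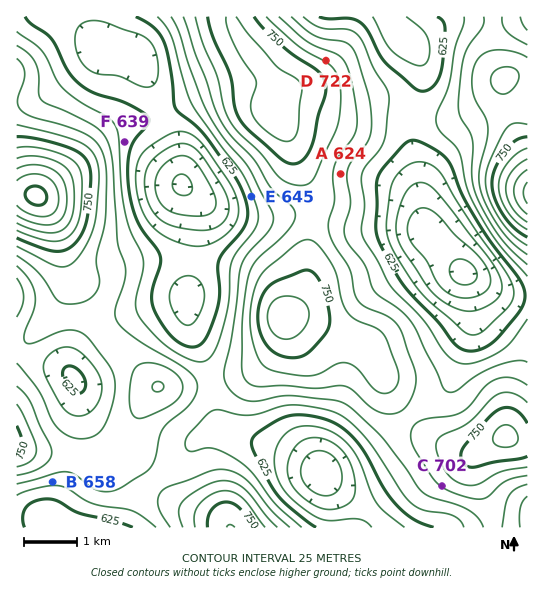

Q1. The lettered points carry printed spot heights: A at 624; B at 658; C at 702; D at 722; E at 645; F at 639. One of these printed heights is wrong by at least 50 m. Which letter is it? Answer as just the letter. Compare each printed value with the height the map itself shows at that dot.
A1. A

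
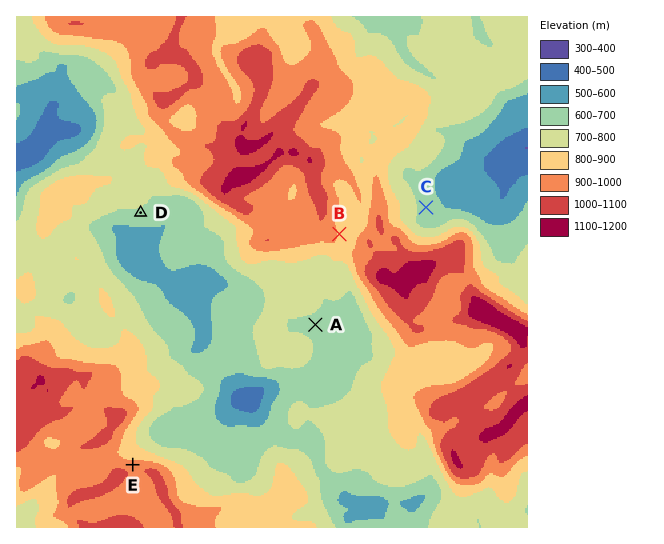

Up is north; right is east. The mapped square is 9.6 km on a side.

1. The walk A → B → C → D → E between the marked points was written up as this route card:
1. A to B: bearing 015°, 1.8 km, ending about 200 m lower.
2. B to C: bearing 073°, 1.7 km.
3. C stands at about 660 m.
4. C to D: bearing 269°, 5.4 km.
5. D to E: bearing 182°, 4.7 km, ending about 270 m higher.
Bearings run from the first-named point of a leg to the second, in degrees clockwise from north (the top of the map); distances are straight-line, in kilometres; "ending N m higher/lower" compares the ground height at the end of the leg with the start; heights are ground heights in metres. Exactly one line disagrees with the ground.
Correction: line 1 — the sense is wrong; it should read higher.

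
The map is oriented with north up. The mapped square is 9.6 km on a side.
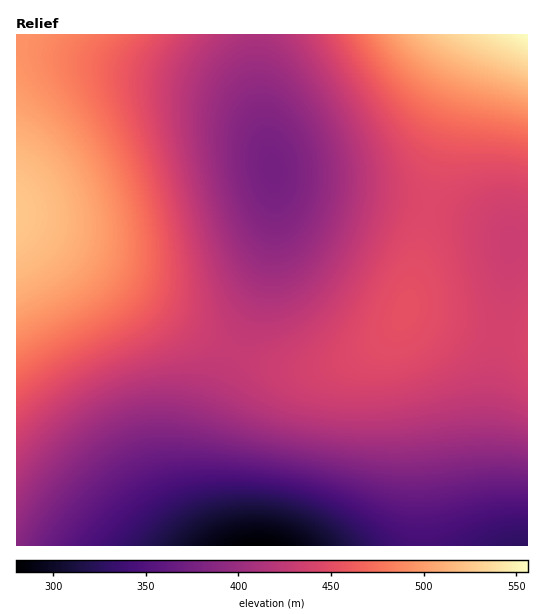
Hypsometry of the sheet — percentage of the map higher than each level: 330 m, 96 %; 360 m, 89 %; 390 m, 78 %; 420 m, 59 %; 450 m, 27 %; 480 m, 15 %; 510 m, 4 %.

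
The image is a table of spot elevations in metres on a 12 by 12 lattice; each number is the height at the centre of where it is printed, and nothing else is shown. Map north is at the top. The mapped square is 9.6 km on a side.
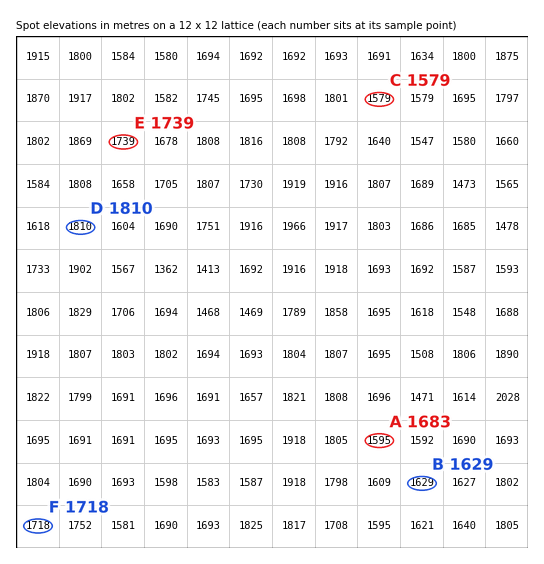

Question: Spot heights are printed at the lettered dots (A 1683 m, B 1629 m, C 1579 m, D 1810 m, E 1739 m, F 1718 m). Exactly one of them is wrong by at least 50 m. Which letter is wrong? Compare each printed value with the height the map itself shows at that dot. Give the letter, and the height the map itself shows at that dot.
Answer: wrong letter A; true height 1595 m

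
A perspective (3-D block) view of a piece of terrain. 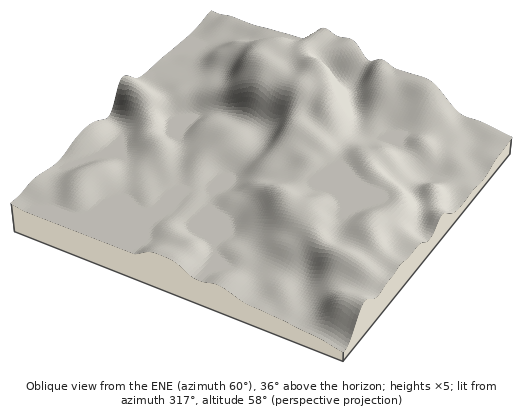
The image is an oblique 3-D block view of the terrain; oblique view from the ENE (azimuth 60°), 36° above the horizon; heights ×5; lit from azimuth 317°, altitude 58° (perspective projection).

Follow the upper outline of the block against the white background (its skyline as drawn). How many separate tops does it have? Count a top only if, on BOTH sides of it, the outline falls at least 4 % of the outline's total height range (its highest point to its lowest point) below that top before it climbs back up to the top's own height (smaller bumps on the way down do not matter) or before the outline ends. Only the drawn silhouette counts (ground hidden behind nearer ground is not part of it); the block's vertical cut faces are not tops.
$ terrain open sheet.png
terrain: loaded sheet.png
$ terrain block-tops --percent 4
2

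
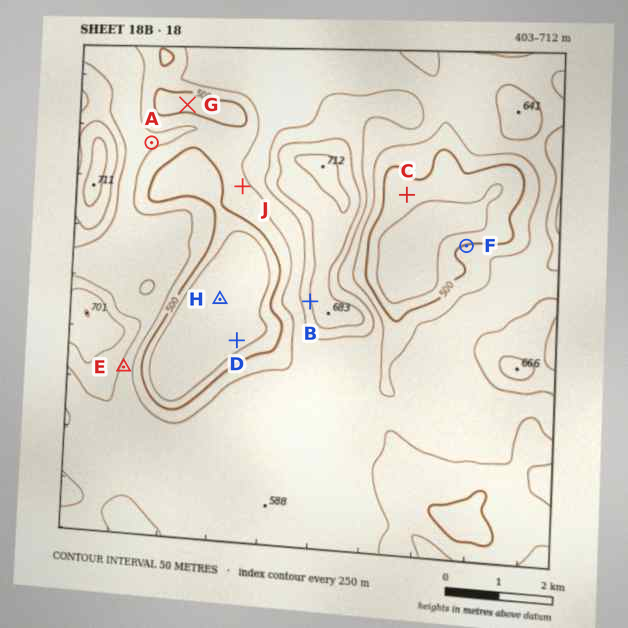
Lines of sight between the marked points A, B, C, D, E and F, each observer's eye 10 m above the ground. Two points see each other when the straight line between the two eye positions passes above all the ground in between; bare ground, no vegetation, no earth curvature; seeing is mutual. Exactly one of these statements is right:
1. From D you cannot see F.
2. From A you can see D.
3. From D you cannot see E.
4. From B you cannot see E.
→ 1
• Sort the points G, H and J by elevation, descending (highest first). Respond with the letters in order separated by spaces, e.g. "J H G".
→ J G H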